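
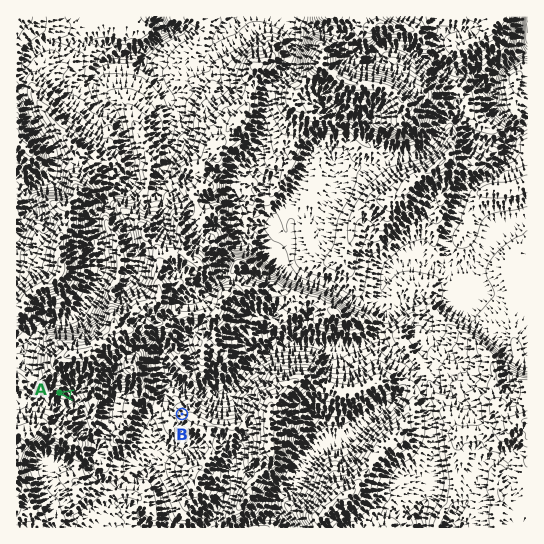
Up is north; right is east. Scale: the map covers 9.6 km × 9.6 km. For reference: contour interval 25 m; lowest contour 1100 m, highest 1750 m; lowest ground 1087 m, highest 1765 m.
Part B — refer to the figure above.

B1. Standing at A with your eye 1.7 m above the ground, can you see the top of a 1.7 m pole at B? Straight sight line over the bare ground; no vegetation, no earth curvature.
no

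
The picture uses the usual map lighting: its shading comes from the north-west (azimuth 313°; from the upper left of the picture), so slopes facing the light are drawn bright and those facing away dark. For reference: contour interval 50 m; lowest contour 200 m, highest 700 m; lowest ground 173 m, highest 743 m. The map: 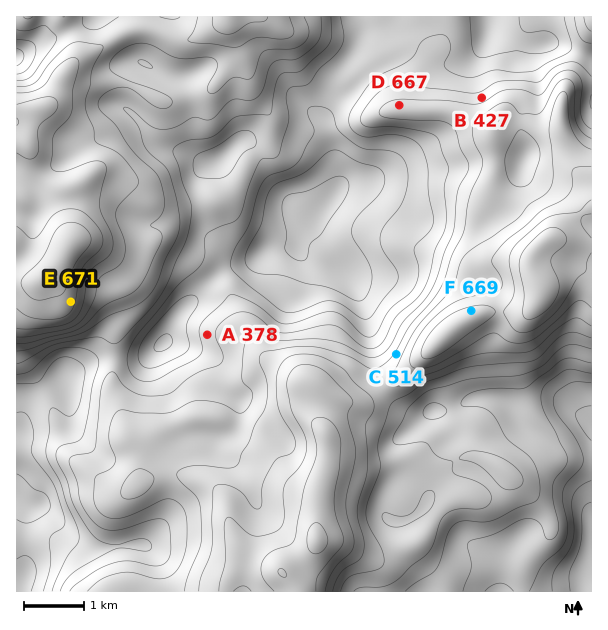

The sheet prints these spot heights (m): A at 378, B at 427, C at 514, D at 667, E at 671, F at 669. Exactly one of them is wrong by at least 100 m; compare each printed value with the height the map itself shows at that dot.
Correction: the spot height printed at D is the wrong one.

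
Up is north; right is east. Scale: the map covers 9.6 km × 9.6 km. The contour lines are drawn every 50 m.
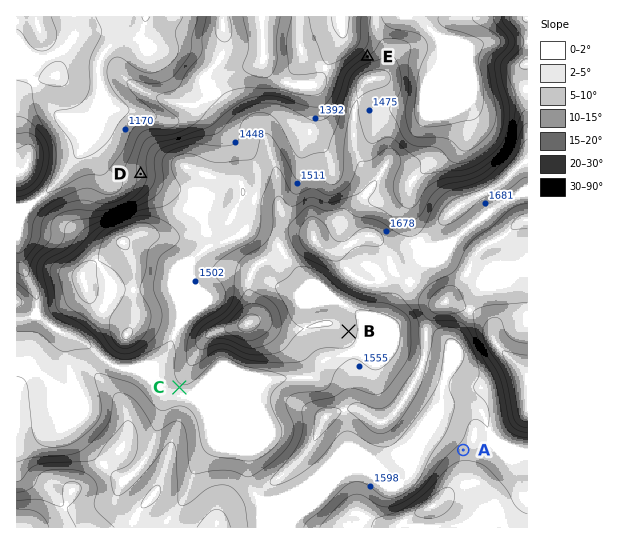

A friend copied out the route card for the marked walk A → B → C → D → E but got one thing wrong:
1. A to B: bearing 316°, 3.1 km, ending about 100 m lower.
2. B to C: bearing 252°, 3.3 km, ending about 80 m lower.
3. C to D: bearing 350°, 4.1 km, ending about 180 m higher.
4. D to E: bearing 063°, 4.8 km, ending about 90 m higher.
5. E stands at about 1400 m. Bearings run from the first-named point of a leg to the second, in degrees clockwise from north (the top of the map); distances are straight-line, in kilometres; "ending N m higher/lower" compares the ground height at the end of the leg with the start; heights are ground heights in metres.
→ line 3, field sense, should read lower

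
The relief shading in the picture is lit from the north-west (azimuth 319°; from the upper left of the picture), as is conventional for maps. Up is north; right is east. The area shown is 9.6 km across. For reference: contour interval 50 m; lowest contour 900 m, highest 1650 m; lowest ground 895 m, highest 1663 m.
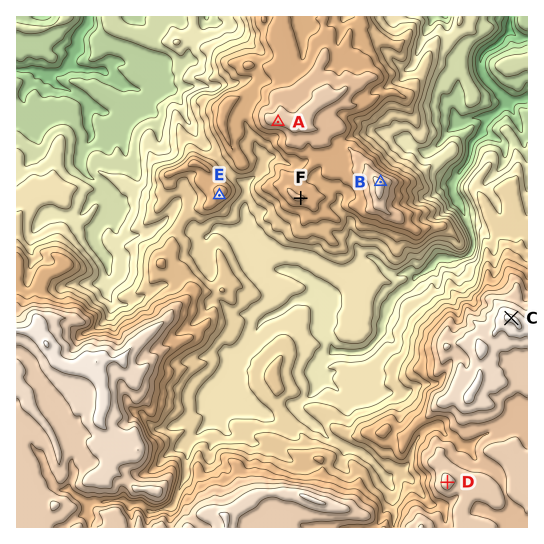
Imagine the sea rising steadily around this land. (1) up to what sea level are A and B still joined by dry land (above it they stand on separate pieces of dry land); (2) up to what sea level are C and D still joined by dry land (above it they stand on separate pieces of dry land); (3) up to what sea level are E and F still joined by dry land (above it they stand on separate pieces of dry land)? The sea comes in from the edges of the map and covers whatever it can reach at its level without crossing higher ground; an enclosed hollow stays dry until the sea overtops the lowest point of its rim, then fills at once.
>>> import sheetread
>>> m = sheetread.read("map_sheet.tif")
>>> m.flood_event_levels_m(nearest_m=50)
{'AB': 1450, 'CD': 1500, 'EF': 1300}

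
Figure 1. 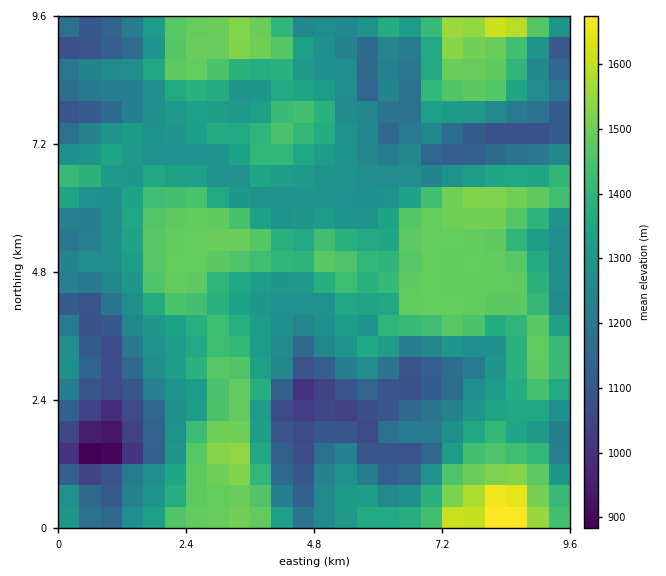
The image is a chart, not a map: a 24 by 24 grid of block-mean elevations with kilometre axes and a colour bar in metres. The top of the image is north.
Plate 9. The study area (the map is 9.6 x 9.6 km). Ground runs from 880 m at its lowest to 1690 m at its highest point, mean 1320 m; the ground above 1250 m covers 67.6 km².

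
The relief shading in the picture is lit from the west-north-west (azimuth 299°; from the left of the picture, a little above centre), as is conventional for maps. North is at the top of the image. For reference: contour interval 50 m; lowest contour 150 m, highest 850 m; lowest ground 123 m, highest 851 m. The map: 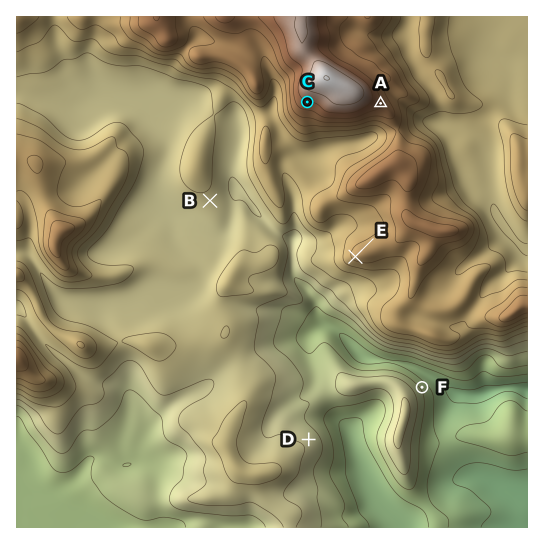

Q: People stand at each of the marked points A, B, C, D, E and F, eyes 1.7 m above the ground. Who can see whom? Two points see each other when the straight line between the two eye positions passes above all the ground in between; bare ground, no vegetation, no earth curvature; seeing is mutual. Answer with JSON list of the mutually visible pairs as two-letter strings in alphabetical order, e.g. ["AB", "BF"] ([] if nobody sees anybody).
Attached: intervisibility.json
["BC", "BE", "CD", "CE", "DE"]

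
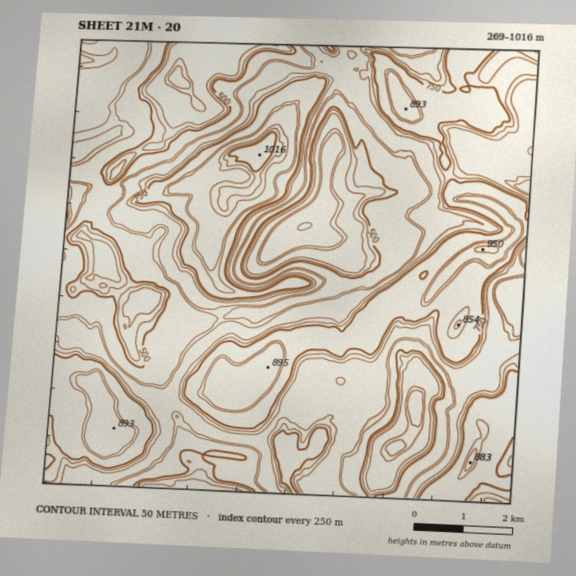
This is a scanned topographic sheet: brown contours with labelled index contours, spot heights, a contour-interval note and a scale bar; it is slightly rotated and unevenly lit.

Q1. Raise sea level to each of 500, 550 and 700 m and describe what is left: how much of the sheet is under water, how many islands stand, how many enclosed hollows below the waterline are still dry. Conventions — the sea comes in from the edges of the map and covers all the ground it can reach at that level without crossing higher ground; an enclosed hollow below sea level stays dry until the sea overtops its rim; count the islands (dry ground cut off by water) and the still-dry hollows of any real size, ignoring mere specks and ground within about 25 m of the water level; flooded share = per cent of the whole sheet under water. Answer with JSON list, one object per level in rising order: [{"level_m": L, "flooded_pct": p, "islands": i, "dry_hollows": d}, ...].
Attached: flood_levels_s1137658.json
[{"level_m": 500, "flooded_pct": 8, "islands": 0, "dry_hollows": 2}, {"level_m": 550, "flooded_pct": 23, "islands": 0, "dry_hollows": 1}, {"level_m": 700, "flooded_pct": 66, "islands": 1, "dry_hollows": 0}]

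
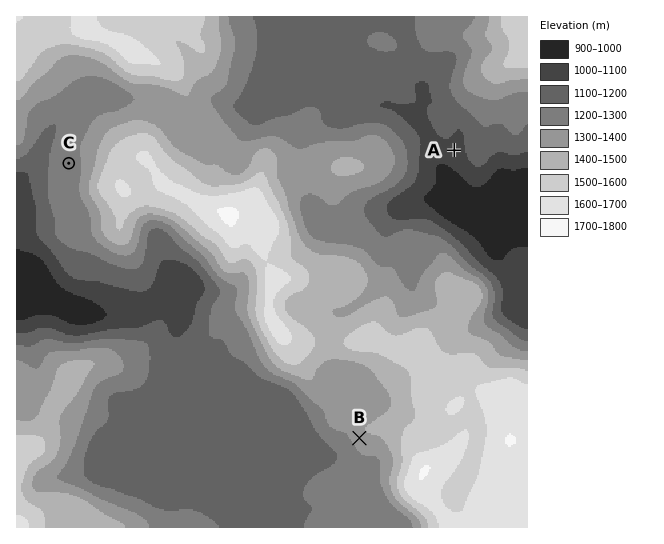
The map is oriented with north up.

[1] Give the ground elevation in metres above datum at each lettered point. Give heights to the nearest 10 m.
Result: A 1070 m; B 1360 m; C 1260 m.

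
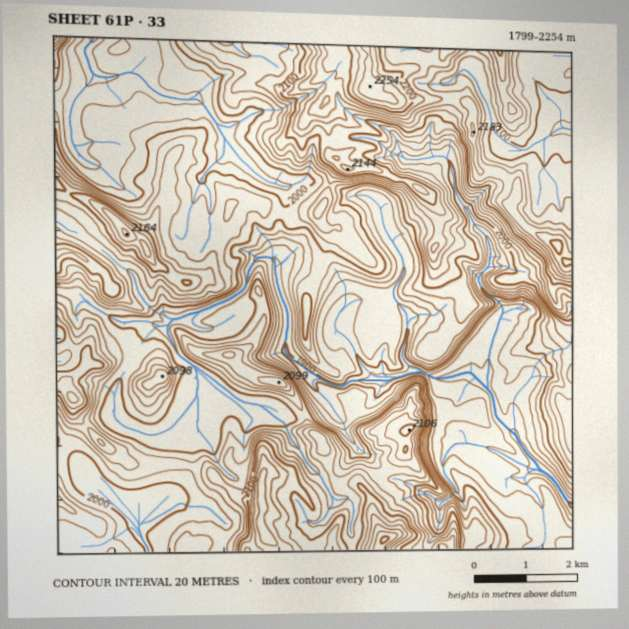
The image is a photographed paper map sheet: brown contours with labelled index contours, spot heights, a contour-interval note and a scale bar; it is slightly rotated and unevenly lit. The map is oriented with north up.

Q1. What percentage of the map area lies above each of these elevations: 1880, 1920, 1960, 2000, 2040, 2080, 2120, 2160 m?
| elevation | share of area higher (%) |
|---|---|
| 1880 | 92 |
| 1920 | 86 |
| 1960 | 76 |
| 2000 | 57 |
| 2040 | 38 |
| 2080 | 24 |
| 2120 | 11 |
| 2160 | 5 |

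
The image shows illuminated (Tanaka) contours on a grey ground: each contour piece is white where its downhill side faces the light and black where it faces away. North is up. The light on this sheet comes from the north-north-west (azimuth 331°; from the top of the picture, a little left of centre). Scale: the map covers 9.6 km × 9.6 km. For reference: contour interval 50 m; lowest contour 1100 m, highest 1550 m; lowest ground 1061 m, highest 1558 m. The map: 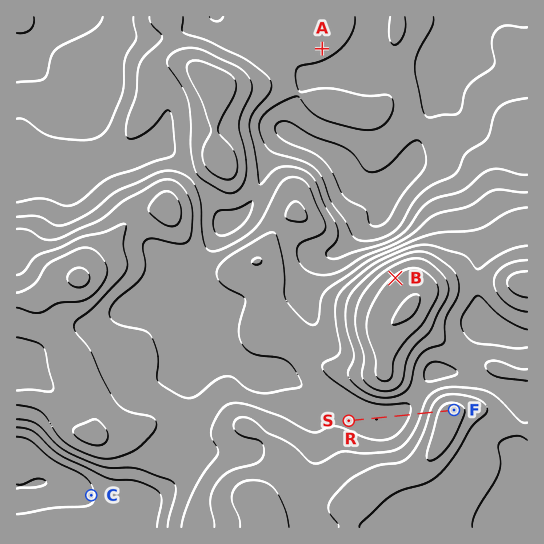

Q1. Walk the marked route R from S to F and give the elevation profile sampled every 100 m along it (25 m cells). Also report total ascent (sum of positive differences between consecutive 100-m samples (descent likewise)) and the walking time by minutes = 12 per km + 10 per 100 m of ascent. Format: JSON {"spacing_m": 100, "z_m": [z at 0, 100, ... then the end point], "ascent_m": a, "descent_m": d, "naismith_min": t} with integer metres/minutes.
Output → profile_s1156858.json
{"spacing_m": 100, "z_m": [1324, 1315, 1308, 1303, 1301, 1300, 1302, 1304, 1309, 1316, 1327, 1341, 1359, 1382, 1409, 1441, 1473, 1501, 1518, 1524, 1521], "ascent_m": 224, "descent_m": 26, "naismith_min": 46}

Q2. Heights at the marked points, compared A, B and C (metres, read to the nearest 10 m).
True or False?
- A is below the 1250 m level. True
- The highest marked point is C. False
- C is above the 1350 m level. False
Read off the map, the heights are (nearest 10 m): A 1170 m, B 1510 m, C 1200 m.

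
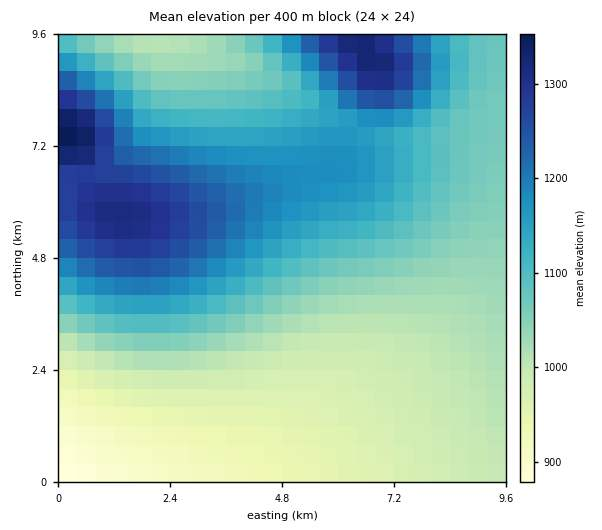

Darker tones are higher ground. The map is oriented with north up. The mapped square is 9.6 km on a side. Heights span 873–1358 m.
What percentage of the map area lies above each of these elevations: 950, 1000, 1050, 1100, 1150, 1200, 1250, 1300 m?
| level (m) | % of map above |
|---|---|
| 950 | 91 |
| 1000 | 73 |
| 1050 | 56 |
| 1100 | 40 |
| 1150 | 29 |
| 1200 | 17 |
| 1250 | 10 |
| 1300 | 4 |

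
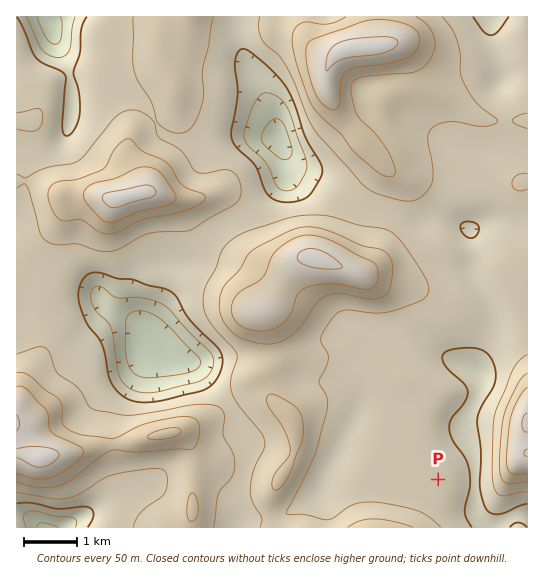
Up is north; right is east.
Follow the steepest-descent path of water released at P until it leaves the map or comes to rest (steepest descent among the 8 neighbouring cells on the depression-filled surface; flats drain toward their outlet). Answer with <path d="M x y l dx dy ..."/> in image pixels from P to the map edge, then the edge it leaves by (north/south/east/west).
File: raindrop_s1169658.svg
<path d="M438 479l3-2 33 0 1 2 0 34 2 2 12 12"/>
exit: south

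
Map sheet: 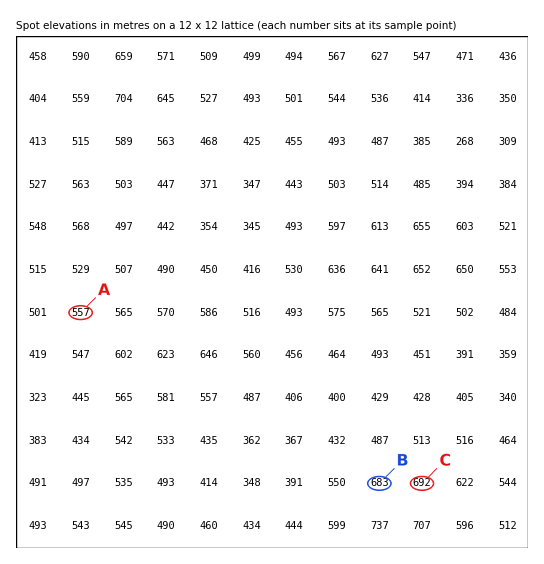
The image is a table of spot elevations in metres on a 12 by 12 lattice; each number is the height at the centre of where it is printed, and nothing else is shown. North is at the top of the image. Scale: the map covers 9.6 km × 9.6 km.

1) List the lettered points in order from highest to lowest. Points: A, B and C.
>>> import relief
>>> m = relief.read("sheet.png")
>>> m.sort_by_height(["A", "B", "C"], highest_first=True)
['C', 'B', 'A']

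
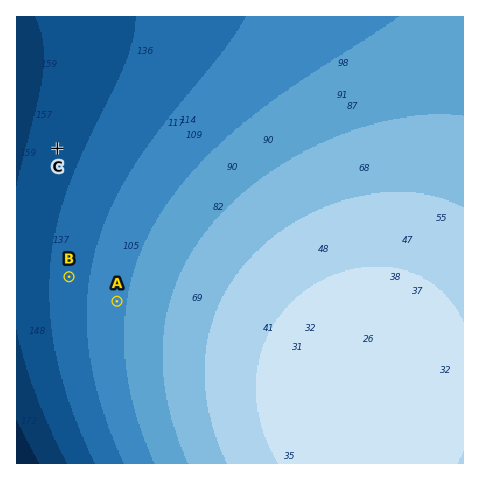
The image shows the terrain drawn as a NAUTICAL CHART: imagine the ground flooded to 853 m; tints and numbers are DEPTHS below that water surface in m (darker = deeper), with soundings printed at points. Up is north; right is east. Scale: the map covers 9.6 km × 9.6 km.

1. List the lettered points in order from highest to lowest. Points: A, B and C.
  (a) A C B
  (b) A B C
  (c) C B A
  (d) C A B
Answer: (b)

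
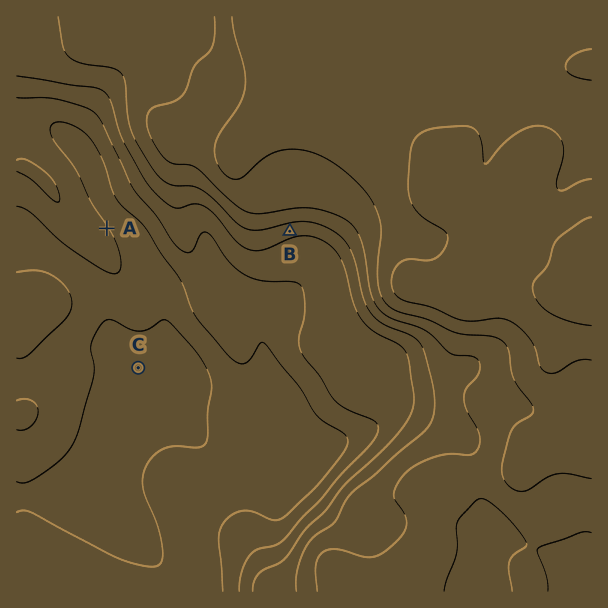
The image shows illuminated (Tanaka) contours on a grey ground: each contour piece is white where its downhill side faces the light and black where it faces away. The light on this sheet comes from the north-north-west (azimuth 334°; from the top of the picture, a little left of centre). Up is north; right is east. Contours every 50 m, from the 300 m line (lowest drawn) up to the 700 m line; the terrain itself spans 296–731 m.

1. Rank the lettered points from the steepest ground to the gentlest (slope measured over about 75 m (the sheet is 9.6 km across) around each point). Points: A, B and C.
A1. B A C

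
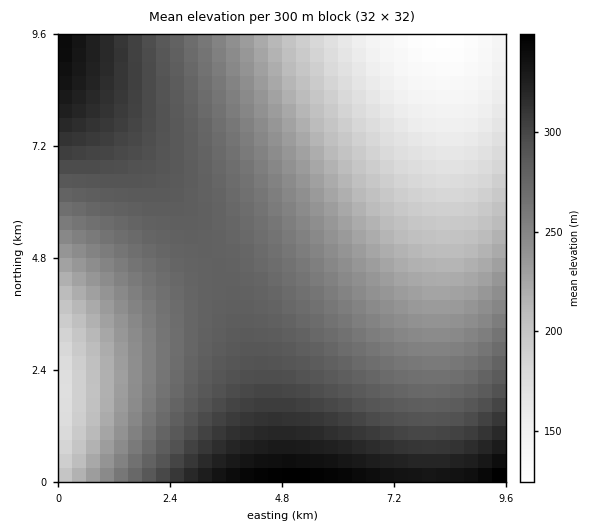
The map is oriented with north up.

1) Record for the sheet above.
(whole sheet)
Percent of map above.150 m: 95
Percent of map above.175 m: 90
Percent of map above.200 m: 82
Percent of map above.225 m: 72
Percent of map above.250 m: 59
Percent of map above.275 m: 40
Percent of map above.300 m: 16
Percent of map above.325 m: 5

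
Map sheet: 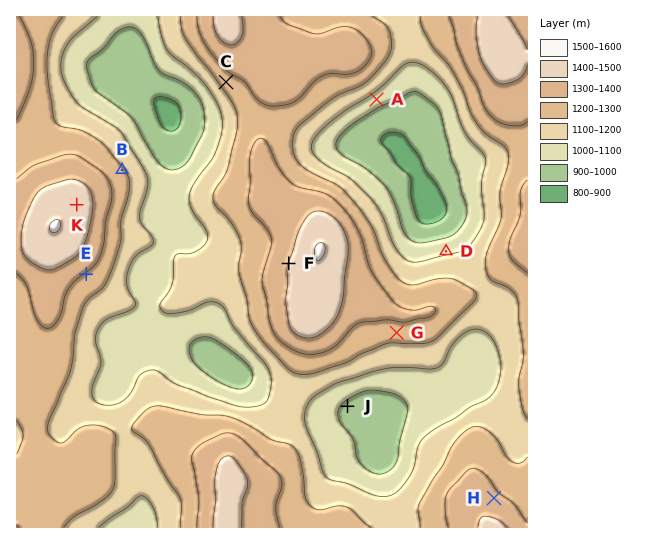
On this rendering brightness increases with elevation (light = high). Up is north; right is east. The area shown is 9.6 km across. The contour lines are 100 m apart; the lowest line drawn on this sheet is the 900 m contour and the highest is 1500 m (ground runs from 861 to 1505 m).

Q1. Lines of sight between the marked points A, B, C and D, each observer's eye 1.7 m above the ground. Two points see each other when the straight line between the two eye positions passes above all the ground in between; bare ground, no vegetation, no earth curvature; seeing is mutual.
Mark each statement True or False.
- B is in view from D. False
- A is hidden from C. True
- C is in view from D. False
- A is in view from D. True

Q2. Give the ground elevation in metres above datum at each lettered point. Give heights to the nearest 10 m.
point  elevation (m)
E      1290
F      1400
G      1250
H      1330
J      990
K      1460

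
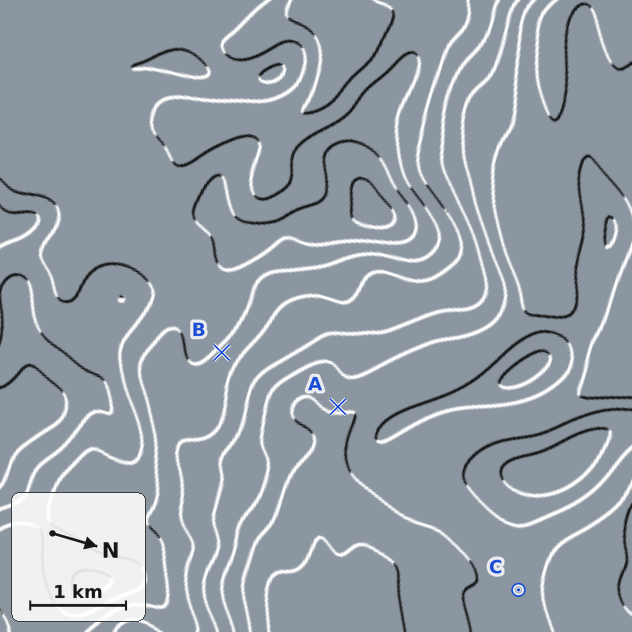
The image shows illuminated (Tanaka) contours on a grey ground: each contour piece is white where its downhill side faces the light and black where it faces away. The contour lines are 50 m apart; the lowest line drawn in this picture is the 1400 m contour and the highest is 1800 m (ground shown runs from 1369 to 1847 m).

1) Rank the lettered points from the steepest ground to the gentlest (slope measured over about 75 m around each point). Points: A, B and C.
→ B A C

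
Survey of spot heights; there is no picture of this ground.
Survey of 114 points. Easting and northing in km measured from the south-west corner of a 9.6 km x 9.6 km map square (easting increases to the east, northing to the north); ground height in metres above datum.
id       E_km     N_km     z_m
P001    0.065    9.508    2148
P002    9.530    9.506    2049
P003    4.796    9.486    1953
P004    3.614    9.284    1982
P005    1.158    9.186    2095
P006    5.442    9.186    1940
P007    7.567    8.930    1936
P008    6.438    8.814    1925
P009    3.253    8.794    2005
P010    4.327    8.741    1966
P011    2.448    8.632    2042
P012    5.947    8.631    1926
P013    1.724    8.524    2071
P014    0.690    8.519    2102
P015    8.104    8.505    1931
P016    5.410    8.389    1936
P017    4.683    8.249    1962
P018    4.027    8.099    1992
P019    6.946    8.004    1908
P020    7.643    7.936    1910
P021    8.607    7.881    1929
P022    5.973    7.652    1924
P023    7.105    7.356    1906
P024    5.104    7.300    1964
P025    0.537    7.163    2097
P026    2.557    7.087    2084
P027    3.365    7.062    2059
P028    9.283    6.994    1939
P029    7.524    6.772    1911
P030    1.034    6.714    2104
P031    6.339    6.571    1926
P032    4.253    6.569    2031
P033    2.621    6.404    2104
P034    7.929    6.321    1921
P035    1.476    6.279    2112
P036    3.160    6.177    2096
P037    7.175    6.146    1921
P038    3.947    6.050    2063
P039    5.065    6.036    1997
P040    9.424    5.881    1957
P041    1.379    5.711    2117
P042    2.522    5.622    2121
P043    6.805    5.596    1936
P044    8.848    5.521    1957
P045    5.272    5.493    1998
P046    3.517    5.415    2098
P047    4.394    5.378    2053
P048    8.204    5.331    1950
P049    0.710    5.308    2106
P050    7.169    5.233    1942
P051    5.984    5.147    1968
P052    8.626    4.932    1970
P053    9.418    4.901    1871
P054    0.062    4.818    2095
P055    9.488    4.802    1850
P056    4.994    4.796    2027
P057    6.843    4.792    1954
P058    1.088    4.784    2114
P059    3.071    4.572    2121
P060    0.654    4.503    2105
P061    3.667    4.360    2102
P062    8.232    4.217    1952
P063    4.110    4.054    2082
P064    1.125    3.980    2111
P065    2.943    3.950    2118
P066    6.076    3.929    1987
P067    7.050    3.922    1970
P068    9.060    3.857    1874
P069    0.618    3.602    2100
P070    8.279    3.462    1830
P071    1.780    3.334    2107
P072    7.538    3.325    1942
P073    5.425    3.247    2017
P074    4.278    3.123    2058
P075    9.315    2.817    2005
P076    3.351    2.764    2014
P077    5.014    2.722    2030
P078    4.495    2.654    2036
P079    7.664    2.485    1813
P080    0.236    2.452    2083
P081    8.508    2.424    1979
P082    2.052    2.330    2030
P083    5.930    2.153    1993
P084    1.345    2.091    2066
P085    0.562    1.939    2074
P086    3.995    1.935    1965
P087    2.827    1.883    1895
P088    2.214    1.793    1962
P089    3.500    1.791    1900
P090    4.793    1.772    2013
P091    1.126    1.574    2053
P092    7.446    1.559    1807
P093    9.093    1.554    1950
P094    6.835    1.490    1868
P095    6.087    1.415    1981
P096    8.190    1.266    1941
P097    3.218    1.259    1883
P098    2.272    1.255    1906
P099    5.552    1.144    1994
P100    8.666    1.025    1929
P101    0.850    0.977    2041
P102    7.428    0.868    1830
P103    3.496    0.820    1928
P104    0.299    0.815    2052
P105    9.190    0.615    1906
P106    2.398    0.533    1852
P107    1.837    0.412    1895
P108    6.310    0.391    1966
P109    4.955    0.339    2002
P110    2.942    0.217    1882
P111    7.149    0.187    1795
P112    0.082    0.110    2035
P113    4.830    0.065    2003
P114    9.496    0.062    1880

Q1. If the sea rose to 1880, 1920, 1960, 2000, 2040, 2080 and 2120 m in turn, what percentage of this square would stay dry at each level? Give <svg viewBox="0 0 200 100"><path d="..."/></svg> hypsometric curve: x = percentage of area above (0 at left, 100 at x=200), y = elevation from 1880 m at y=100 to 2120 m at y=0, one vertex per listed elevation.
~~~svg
<svg viewBox="0 0 200 100"><path d="M187 100l-18-17-41-16-38-17-25-17-20-16-38-17"/></svg>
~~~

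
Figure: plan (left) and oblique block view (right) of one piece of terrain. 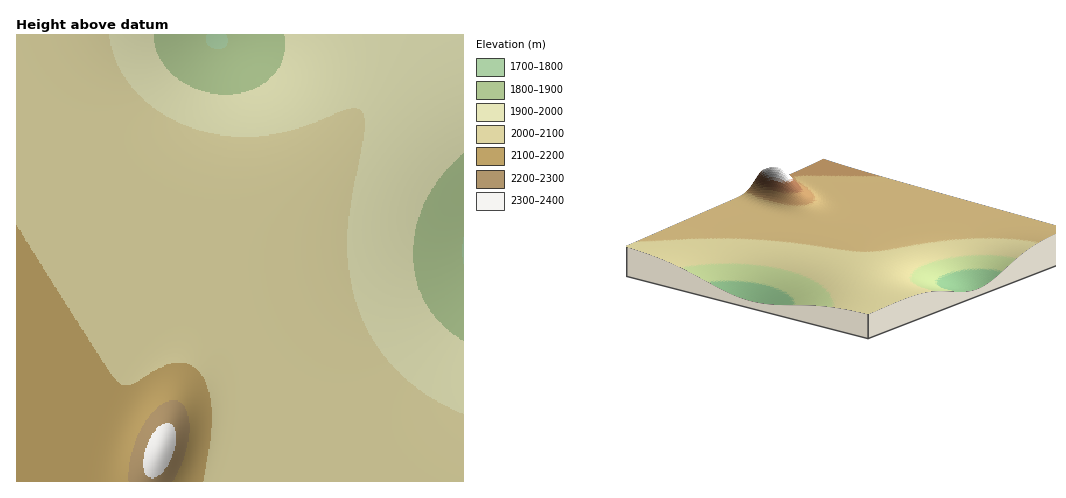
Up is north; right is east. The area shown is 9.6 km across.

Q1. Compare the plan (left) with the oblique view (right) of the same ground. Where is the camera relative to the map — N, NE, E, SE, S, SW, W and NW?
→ NE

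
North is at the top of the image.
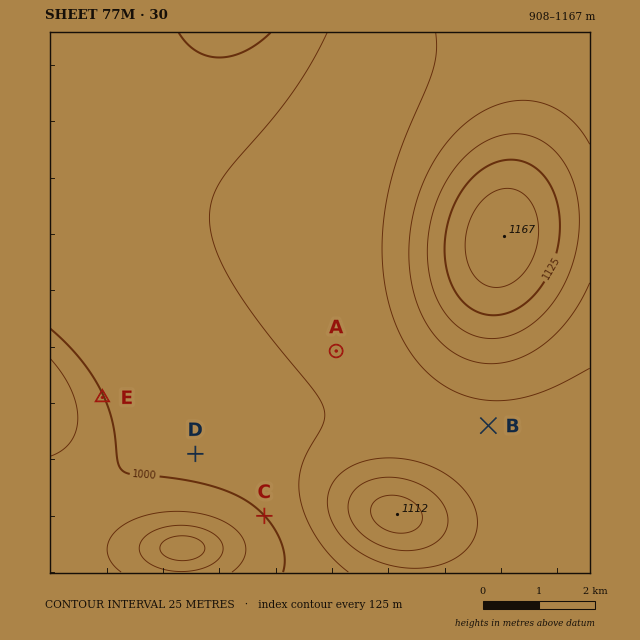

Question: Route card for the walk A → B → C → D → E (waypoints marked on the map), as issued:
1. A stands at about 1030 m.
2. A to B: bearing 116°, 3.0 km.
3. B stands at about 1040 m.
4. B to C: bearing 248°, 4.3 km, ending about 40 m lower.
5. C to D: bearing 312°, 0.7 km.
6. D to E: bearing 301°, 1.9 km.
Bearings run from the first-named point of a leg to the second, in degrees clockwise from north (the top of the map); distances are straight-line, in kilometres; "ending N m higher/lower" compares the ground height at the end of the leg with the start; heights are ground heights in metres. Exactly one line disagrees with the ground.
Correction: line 5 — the distance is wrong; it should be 1.6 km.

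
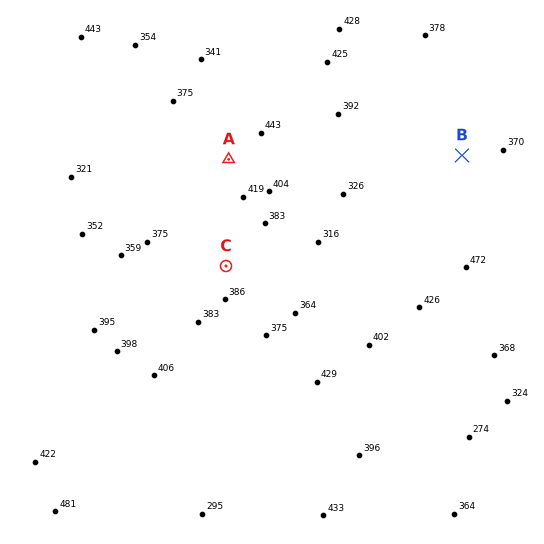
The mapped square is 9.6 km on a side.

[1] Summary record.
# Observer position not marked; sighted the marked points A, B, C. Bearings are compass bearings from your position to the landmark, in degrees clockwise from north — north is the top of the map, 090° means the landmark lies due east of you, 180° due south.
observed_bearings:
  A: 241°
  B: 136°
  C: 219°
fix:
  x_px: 383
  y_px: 73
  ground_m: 385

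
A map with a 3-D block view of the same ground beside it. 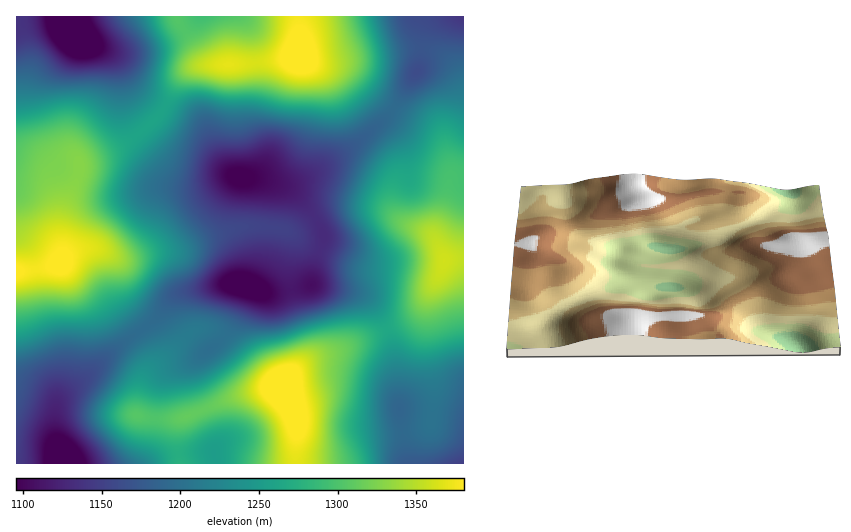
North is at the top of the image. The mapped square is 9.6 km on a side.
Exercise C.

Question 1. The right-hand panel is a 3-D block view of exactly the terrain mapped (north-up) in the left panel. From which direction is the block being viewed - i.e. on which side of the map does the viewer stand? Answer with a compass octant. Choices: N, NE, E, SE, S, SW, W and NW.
N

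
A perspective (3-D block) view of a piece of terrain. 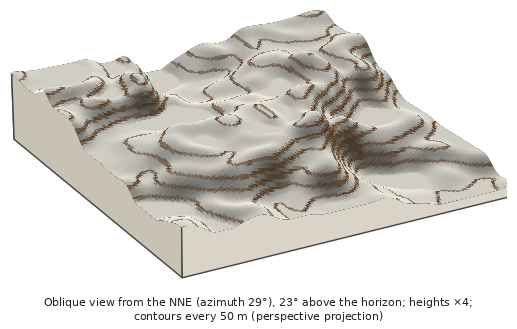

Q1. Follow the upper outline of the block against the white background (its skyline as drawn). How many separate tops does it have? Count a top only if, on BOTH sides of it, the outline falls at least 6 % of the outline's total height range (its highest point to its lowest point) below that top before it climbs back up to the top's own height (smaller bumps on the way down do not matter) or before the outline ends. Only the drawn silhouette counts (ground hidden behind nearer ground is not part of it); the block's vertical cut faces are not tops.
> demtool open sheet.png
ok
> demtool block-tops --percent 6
2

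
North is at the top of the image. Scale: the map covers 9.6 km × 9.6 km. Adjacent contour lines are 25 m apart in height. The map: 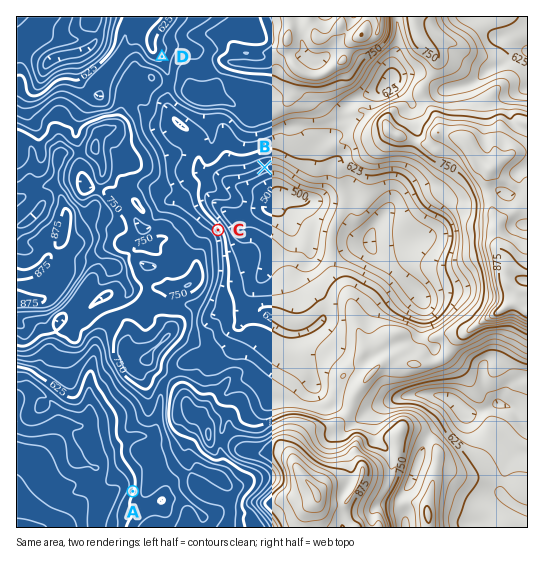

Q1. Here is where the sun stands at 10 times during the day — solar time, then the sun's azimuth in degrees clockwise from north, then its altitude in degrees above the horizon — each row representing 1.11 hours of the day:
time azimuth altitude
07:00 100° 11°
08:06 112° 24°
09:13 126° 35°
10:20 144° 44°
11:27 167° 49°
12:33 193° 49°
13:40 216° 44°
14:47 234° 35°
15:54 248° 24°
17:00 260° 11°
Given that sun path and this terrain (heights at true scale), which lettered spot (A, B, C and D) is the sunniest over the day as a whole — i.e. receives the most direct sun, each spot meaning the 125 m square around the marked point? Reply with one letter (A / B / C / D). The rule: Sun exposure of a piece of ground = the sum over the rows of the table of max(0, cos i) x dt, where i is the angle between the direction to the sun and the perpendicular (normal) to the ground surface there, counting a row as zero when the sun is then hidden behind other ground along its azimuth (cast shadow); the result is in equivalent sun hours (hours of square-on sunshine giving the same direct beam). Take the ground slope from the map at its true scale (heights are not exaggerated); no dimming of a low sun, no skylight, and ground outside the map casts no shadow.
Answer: B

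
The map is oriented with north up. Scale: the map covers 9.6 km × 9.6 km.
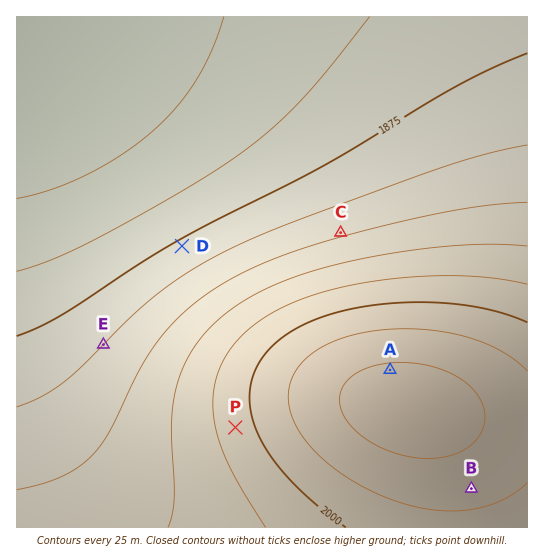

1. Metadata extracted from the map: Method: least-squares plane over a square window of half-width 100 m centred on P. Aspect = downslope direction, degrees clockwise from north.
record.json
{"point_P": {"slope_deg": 2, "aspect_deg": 254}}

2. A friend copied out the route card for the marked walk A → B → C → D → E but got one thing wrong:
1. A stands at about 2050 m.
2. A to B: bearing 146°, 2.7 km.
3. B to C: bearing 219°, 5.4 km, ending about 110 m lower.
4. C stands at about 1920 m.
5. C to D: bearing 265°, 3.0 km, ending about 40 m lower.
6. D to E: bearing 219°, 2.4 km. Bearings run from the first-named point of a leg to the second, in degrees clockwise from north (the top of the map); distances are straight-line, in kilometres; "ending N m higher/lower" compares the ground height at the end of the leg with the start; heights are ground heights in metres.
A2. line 3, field bearing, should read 333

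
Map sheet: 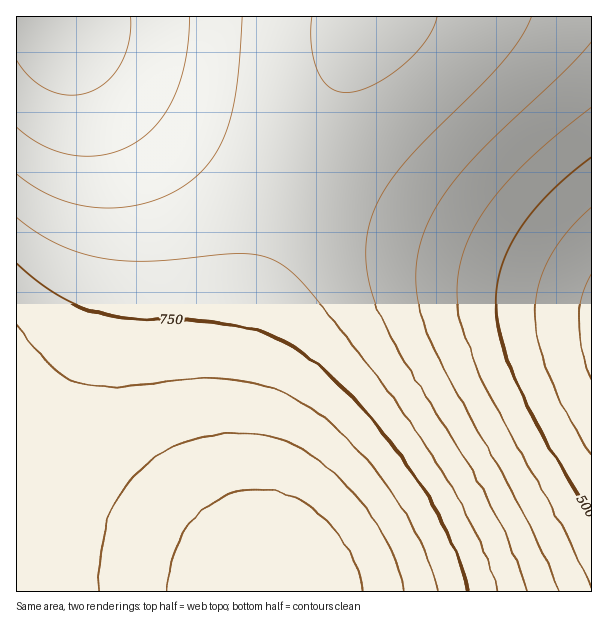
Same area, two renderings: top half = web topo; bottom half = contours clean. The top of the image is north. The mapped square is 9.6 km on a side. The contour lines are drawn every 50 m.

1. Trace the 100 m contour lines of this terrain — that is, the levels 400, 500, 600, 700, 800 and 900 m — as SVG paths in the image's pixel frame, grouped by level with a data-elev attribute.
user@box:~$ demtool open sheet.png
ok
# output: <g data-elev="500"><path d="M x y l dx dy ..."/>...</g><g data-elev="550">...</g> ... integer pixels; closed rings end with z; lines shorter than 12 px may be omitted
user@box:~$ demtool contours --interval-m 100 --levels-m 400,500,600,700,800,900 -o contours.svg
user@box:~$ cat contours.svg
<g data-elev="400"><path d="M591 378l-9-30-4-27 4-24 9-23"/></g><g data-elev="500"><path d="M591 517l-45-76-28-55-17-45-4-20-1-18 1-19 5-18 7-18 10-18 14-18 16-19 20-18 22-18"/></g><g data-elev="600"><path d="M558 591l-12-33-19-39-73-130-21-42-8-21-6-20-3-18 0-18 3-22 7-21 11-21 15-23 32-36 79-75 28-30"/><path d="M190 17l-4 40-4 19-6 17-8 15-9 13-10 12-12 9-14 7-15 5-15 2-16 0-17-4-15-5-15-9-13-11"/></g><g data-elev="700"><path d="M498 591l-10-31-15-33-20-38-24-38-36-52-49-65-38-47-19-19-18-10-23-4-21 0-76 7-26 0-22-3-23-6-21-8-21-12-19-14"/><path d="M312 17l-1 30 3 13 4 12 5 9 7 7 8 3 9 2 12-2 13-6 15-8 15-11 14-13 10-12 7-12 4-12"/></g><g data-elev="800"><path d="M438 591l-7-24-10-25-14-27-17-26-19-25-21-23-23-21-21-15-18-10-18-7-19-5-21-4-41 0-76 8-17-1-13-2-17-7-15-11-15-16-19-26"/></g><g data-elev="900"><path d="M364 591l-5-19-9-20-12-18-14-15-15-13-16-9-17-5-18-2-18 1-16 6-17 10-13 12-11 15-8 18-5 20-2 19"/></g>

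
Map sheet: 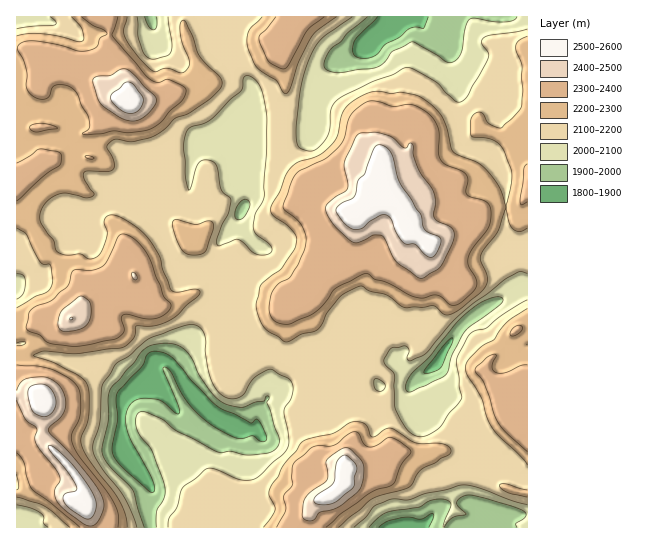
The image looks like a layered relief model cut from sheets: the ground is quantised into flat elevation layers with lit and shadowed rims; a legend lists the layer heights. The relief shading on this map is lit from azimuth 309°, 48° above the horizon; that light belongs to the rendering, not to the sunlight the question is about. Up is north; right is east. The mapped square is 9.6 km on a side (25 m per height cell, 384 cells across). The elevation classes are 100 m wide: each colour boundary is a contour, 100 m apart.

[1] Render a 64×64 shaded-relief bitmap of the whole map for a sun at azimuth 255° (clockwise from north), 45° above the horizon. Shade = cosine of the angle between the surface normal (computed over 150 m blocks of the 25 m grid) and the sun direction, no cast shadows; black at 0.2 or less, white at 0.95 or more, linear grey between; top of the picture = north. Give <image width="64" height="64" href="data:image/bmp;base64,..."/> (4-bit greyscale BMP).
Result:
<image width="64" height="64" href="data:image/bmp;base64,Qk12CAAAAAAAAHYAAAAoAAAAQAAAAEAAAAABAAQAAAAAAAAIAAATCwAAEwsAABAAAAAAAAAAAAAAABEREQAiIiIAMzMzAERERABVVVUAZmZmAHd3dwCIiIgAmZmZAKqqqgC7u7sAzMzMAN3d3QDu7u4A////ALze7d3ZhzEBjf66qquqqr3cu6lkZkVVeavO3KqqmYmqvO/v7sZGIAKs7cuqqqqqq93cuYZGZEeIm6rduph4m83N3v/9pSMABavN7Kqqqqqr3+3bl1RURpqqmL25d6vN3cze/+qVEAAnm87tqqqqqqzv3e7IRERWeqh4q6mbzMzM3u3tu5MAAFV97uyqqqqarN3MzLuFRVeJqXiIibzd3Lr/683cYAAEM67ty7qph3iszd27vcc2mHZ5qqmJvMy6qv/bzukAACMo79u7u5dEerzN7bve1zWadWiqqqu7qqqq/8vfwQAAIo3+urvKdWiazM3tu9/YJJqFWJqqqqqqqqv+ze0wAAEmzu26q7l4mqq7vNy7zbUmmpdXmaqqqqqqvNzf1AAAEkrv66qqqZmpiZq83MqZlVeKqGV5mZqqqqveu+1iETIjW/7KqqqYmYd4i97tuXmZY3qlI2iZqqqqvu+8yWZDUyJd/bqqmIiGV5qu7/ypmrpSi4QSWaqqqqvu7LzKiGRUEl38qqh4iGV6y97v+6qqunaahROLvMuqvv663dp3dDQRXOuphXqGaL3b3u/rqqqqmaqDJ6vNy6rf/Kr+2mVkIxFL24dWqmat3LrN7tu6qqqqqWJZqszLq+/rqv7aY1MjEDq5dmq3a+7Kmrvd3LqqqqmZUmqqu8zN/9qr/slTUyMQOKmHnZa//shXqr3tuqqpmYlzaqqr3u7/yrvspjRSNSJFiZrceu//yESavf66qqmYepVpqqvv7/66q8p1RCJoVFRZrOqd//6pZHrO7bqqqpeLlVeaq+//65qqh2UyN6qERUWdyc7v/KqXat3Lqqqql5qHdVis//63eqpmZVeaupdWZHu73u/7qqqay7qqqqqYiImnM63/7Kd6qYmZqruqqpYyWt3t7+uqqqq6qqqqqpiIistxPe7cuXeIu7y7upmaqEJZvMzf66qqqqqqqqqqqZmKzbMI7dy6mYm83tu6qYmHdVeaq9/rqqqqu6qqqqqqqpq8txHN26rMl83dzLqqqXRYl3eb39uqqrvLqaqqqqqqqru6YUy6q924zdvOyHipY3upiInNy6qqztuYmJqqqqqquqqVBbqrzLrNy83JZpl4vLhWiau6qqvf66h2eaqqqqqqqrpAW7u6qru6rLl3mqu7qWRpqqqqq+/bqpZHqqqqq7u7zaIEvLuru6q8upiaq7qnRHmaqqqr3tuqqFSKqqq8zKnOxhFJu7rdy8zLqqqrupUWmqqqqqvO26qZhWmru93duby5UiSKuv7LzN2qqru5cyeqqqqqqrzLqpm6dovM3cy6qqpzNFer7svN3Jmqu6lRSaqqqqqqq7vLq8uoetzLvLmaqVNYd5rMu7zJeKzLqEJ6qqqqqqmavNzMu6qqu7zNuYiXRHmYmru7uqiJzduXI4qqqpqph4q83du6qqqrzdy6doZFiqmru7qZqqrN24QlmrupeZhli93d7Kqqqqve28t1d0SKqqq8uZmqqr3bY0irzKZHmFfO7M7sqru6q97LuoVYdGmqqry4mqqqvdlEeazcphOIje3Lz/y7zbib7sqpdViWRpqqu5mqqrq8t2iavLmYQmnP7Lvf67zut3vuyXZmealUe7q6maqqu7uYmZq7maqEOM7rve7Lzv2oet24ZGiaqWNsyqmJqqq7qqqpq6maqqYUzt3u7Lvf66qau5dleaqpY2zbiImqqqqqqqq5d6u6pyOt3u7bu83Ku6qqhnZ5qYdUfN13iZq7qqqqqpZ7q8uFRpzu7uuqq7vcqql2h3mXZ3aM7ph4mqqZqqqoect522NYnO7e7Kqqveyqp2h2iZZXiJzuqoiaqZqqqne9yVjLY2mr797cqqrO67uWeGeZllaJrO+qmIiZqrqWa9yoWMp1eavvzMuqqs7cy4V3eZhlVoms7qq6l3q7mGa9u6hYuod5q+/LupmrzdzLdWeIZFZ4mqzdu7qYm7lmadyqqFepmHir79qXeKvNzMtkaJdDeZqqvMy7qZmZmIibu6qoRpmZiavv2VNqvM3MyVWJlzSKqqu8zLupqrupmauqqqhFmqqZq+/ZMovN3suXZ5mYM4qqq7vMzLqqqrupq6l3mGaamZqr79kzi+7+ypiJqqgziruqq8y7qZiJzsu7qYVXiIiImqvv2TOL7/7KqqqqphSauqqrzLupiJzuzN2nh0WZmGaKq+/ZQovv7cupmZpyJ5q6qqq7zLqYvv3e7ZZXdniZdWqq79pCe97cu5dnl0N4ebuqqrvdyojP7e7blUaIZ4iXV4r/ylJqzLqphmiGaJVJzKqqu+7Jec7t7btzN5hnmYh1W//KUmqrqqmImZmZUlvduqq77smbzcy6ukE2hliqd4VM/ctiWaqqqqmaqoUjjN3Lqrvuy7u7u6q4QRaGerloho3sy2I4qqqqmaqnQ1irzdy6u/7LuqqqqqgwKImruImZvd3JQjeZmZmZqpVHmqvN3bu77suqqZqqpgA3m7upmZrN7tgyJYiIeJu6mJqZq73ty83tuZhmertxADi925mZq83+yUIjeHZorMqqqYisze7b3rl2VEas2jEhWt/rmaq7zv26YiNZhVisuqp2is3e3bvMdlVnis7ZRDJ67+qKqrvO3LqENEaGRpqruWjMzMy5iIh3Z4vM7tlFMmv/2ZqqqrzMy6dEZVdkaau5nNu8upiIiHd5zt79uDMhfP/KmqqqqrzcuoVGVWZFmqq+66u6mZmY"/>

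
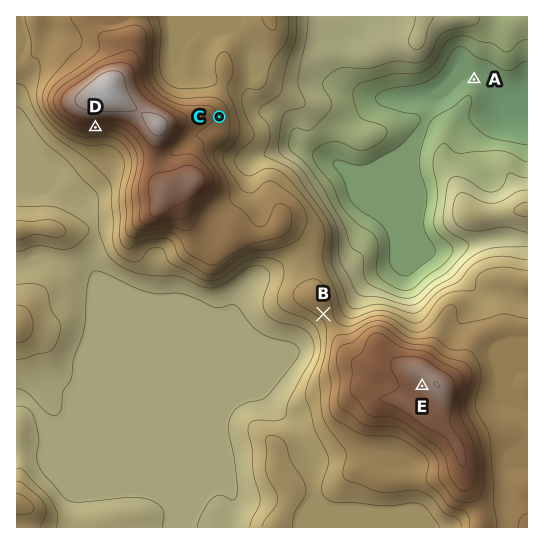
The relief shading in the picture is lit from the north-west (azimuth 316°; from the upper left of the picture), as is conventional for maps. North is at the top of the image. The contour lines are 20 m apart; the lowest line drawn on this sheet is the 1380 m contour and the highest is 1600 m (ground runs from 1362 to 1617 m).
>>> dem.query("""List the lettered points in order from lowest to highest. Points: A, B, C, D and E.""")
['A', 'B', 'C', 'D', 'E']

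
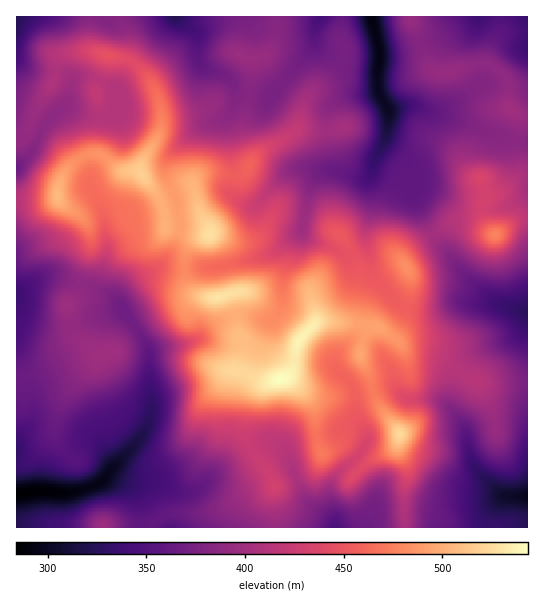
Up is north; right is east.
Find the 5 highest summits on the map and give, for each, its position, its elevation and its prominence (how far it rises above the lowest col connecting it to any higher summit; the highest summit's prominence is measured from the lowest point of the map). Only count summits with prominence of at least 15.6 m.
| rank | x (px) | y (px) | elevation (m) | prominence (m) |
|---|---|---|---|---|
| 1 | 281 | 379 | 543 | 259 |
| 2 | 218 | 297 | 529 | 30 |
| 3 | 210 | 235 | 527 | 48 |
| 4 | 399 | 434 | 523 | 51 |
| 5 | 142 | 174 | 518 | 26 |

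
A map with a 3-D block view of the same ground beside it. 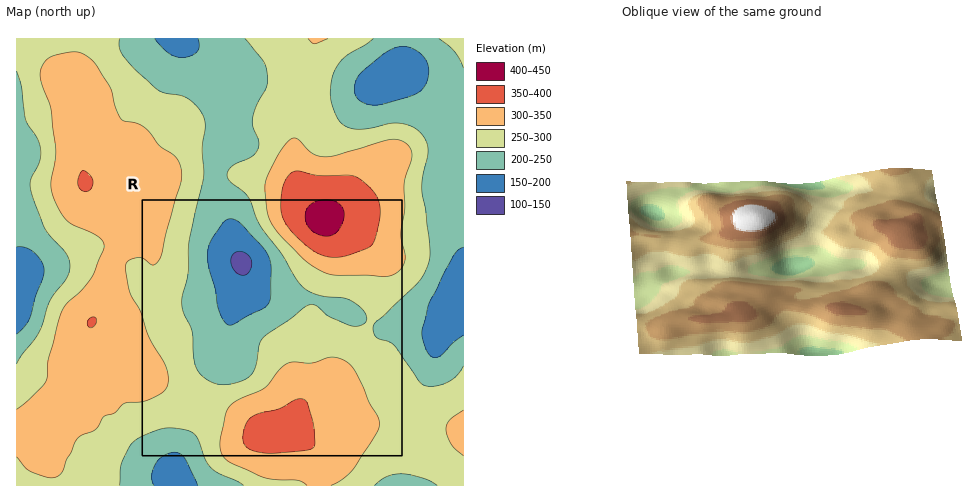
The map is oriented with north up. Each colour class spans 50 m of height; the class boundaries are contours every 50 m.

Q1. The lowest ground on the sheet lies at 140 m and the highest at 420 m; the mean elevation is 270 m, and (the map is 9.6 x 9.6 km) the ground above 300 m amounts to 30.6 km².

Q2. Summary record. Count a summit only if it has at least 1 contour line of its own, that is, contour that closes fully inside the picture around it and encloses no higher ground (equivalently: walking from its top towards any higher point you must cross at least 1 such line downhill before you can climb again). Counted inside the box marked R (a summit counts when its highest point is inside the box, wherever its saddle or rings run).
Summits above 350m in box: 2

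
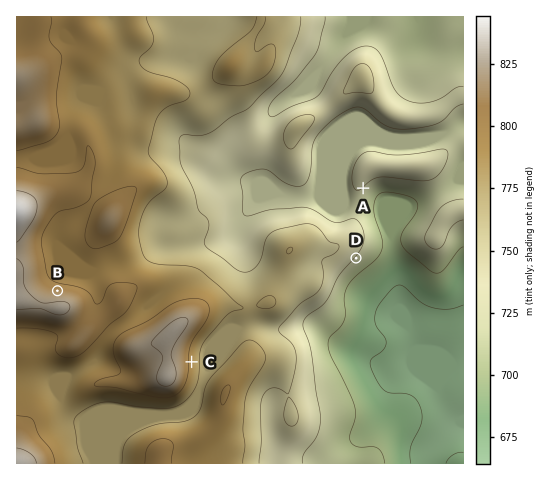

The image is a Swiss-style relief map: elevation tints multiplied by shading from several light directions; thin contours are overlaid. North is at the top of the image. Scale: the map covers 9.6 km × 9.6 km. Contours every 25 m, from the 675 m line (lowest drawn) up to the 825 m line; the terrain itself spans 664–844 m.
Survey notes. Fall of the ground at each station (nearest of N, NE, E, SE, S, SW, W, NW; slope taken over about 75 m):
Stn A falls SE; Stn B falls N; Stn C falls E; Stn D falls SE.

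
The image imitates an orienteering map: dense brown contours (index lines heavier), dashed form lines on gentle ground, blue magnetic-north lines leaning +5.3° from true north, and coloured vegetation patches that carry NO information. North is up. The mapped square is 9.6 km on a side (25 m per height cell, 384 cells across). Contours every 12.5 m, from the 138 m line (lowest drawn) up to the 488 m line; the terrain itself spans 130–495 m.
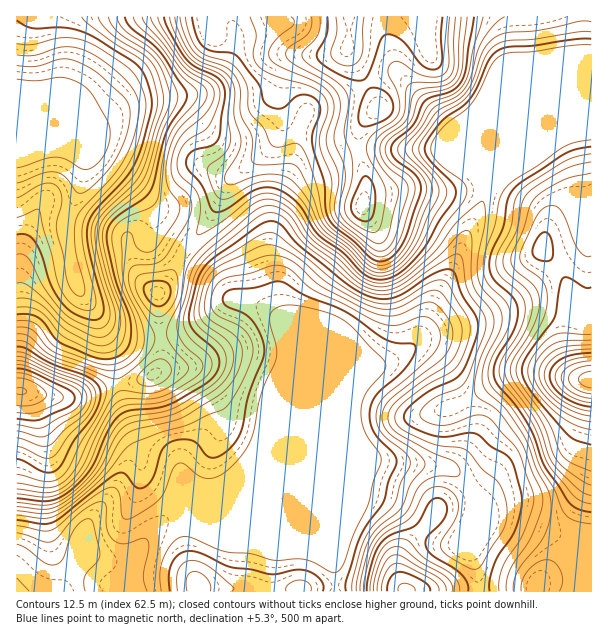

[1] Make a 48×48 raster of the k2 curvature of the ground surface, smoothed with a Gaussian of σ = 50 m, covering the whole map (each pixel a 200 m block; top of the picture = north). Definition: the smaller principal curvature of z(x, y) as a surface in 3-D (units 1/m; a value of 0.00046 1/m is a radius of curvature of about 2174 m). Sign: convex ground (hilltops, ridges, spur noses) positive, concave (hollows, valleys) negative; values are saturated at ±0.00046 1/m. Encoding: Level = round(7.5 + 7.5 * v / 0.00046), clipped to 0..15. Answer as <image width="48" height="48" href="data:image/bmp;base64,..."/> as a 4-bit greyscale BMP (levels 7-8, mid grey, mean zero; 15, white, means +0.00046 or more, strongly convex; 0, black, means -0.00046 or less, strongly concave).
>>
<image width="48" height="48" href="data:image/bmp;base64,Qk32BAAAAAAAAHYAAAAoAAAAMAAAADAAAAABAAQAAAAAAIAEAAATCwAAEwsAABAAAAAAAAAAAAAAABEREQAiIiIAMzMzAERERABVVVUAZmZmAHd3dwCIiIgAmZmZAKqqqgC7u7sAzMzMAN3d3QDu7u4A////AHdmZ5h3ZGiqhXh1e7YQKcy6qWMTabqGZnd3Voh3ZWmqdXh2eYUgKJqYh1MkaJmHZnd3VmZmZWeYZWdmVUMwF5hkMzI2Z4d3d2ZmR0VmVVVVRVVVRFdwFqlSEiU1Z3Zmd0REJTeHVWVURmZ3d3dxFIhTRCdjZmZmZjMyEDiYZWZmd3d3d3d1AlZFeER0VndmVVVDAAWHdld3d3d3d3d3IyNGmnJ1VWdlVWiHUABnd2Z3d3d3d3d3RURXqnNlZlVFaGi7pQA3h2VlV3d3d3d3ZXZnmFNXZlM1eWi8qUAHiGVWZGd3d3d3dHdmVDRnZTNWeGeJmYEFiGRoh0Z3d3d3dFUyEjZ3ZCSZh1VneIQDZ2VoiHN3d3d3czESNFV3Yyaql1ZmZmUTRVVWiIVXd3d3UTRWd2VnUyZ3ZVZ1RWUjQ0RFeIY3d3d3I2momYVWQ0ZUM3d1Z3UkRERDV4c3d3d3FIqpmYdVM2ZDI5mIvIMUZ3VDNXc3d3d3JGmYiYZDNGZEVqmIu2EViphlM1dFd3d3NFZ4mHQ0Rnd5u8p2iFEmm5iJdFZjd3d3Y0NGh1NFZ3eau7hlVUI2ipeKl1ZkZ3d3dUMjVURXiHeJqlMiNDI0V4eJl2Z2R3d3dFUzRVVneIh3eEMjVTIzNGZohmd1R3d3RnZURVVmZndURHdkZzEkVVRGdnd0Z3d0RmZlVVRERFZTEIiVVRATRUISVWZUZ2UiREREVVREREVUM2Z2QgAUaIUgJEVVVCIzRERDRWZUREVndlVVIAFYrMpyE0VmZVVUVURCJGd3VDRolWVUEASJq6hzE1ZmVVZUVlVTEUeIdlRXhXdlEBaHd1VDI1ZlRFVUWIdUIBR4iIZmdYh0ECd1REVVRFZlREVDaspkQgJomal3dYh0AEh2RGd2ZVVURFVEadyFVBBHiJmHZYdkAGu4ZFd3d2VENFVmZ6qVVSA1VniHZXZkAFzJdUZ2d3VDNFeKmIiGRkElVWiHZmZ1EDmYdlRVZ3YyNFecyXd2VmMkZ3d2ZmiYMBR3ZVRFeHUyRER7qXeHVnUiWJmHdlipUiNWREVViXU0VVRGeXipZWZCN5mIdleIZDNFRGh2iXZVVWZEaHa6ZENHAGiIh1VWZVRFRYqnZ3d3VFZlZ1RmQAR3cwF4iGZWZmRERpqoZWeIc0iGZBAAAHd3d3AHiHd3dmVDRomHRFV4gziYYwAAAHd3d3cwNXd3d3ZCNomGRFZnhCaIdUd3UAd3d3d2MXd3d3dTNFZ2RYh3dRNniLyXRABnd3d3d3d3d3dkMzNERYmYdSI1ecxyAkAHd3d3d2ZmZmZkRVIAE1Z3ZCM0VoYgJoUCd3d3d2ZmZndlVlMQATVUM0VVRFMSfMkgd3d3d2ZmZ2ZVRDNFQlh2ZneIdVM2vMlQJ3d3d3dlZlREREachVeHd3iql1RYqpYxAAACRIh2VVVmVEe8plZ3d2aJl1Vnh2UzNodTEIh2ZlZ4ZVeZllZVRERndlZnd3ZEV4iHdnh3ZmZ4dViXdleHZEVndld3d3ZFZ4iIdg=="/>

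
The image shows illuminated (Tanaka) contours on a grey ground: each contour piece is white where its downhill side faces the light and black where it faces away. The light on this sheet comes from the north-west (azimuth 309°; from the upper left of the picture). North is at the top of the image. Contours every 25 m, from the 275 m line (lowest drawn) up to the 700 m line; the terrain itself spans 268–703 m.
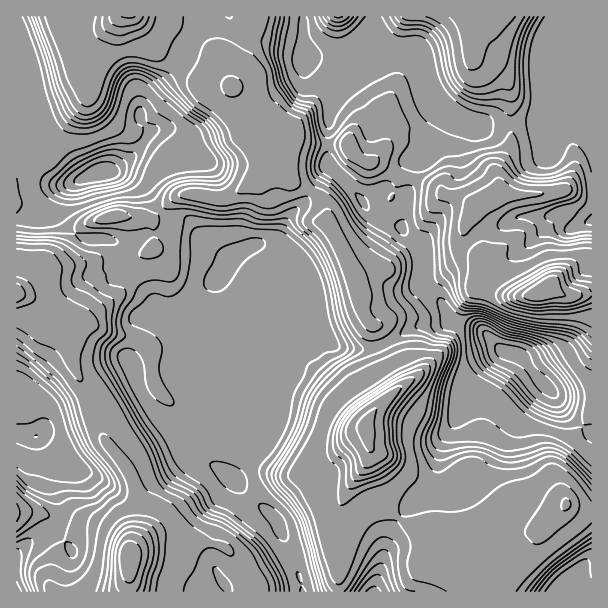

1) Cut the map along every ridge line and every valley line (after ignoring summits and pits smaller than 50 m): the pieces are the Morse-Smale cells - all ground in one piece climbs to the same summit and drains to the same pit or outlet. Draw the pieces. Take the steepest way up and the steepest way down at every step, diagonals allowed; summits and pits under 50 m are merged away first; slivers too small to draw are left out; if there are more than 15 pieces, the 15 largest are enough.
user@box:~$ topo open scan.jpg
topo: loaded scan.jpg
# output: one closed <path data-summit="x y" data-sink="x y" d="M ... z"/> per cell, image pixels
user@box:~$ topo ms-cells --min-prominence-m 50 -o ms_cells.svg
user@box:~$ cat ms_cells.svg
<path data-summit="366 426" data-sink="231 477" d="M161 211l-8 7-8 1 4 1 5 8 0 20-26 15 5 10 17 21 4 11 0 15-9 0-17 39 10 28 13 21 27 26 13 18 13 10 12 4 17 12 24 26 20 17 23 55 2 15 36 1 0-31-4-22 3-24 13-30 16-20 4-10-4-30 8-15 30-27 0-6-17-34-18 6-30-1-7-4-16-12-3-9-3-36-8-21-9-12-18-8-18-2-14 6-13 12-3-4-24-18-15-20-6-3-11 0z"/><path data-summit="129 17" data-sink="101 173" d="M134 16l-15 0-12 10-15 6-20 0-7-2-11-14-38 1 0 34 10 20 6 37 11 33 0 17 7 16 10 8 14 0 30-10 19 2 17 8 21 29 12-12 9-5 43 4 26-14 14-13 11-16-24-10-5-7-5-12 0-10-6-12-2-15-6-4-22-1-36-23-20-17z"/><path data-summit="545 290" data-sink="306 57" d="M575 37l-7 4-6 18-2 27 4 13-12 14-4 11-39-2-24 2-11 3-27-15-1 5-7 15-7 9-6 15-11 8-1 13 2 3 22 8 6 6 15 4 15 9-10 18 0 12 4 6 13 14 1 4-2 15 2 11 19 8 32 0 13-6 23 7 23-3 0-249z"/><path data-summit="366 426" data-sink="512 353" d="M453 320l-16 5-21 1-30 16 18 35 0 6-30 27-8 15 0 4 4 17 0 19 8 17 4 18 3 6 14 12 23-22 15-8 24-2 13-8 14-14 12-29 12-16 32-33-25-31-16-5-24-22z"/><path data-summit="129 17" data-sink="512 353" d="M234 88l1 11 7 17 2 16 8 12 20 10 4-2-4 9 5 9 16 12 18 8 11 11 4 9 0 14 10 13 18 39 6 17 1 16 5 9 14 12 7 12 29-16 33-4 2-4-7-13-24-21 6-15-4-21-14-12-7-10-21-6-13-11-6-11-31-31-3-22-19-1-15-6-7-7-3-9-10-13-10-6-14-3z"/><path data-summit="566 504" data-sink="512 353" d="M545 385l-33 34-12 16-12 29-14 14-13 8-24 2-15 8-22 22 10 6 18 7 4 6 0 20 2 2 42 10-6 18 1 5 32 0 3-13 26-36 28-30 6-8 15 6 11 1 0-78-27-23-9-15z"/><path data-summit="129 558" data-sink="231 477" d="M135 380l-31 18-14 1 1 9 9 15 6 20 22 28 8 20 2 34-10 30 7-5 18-8 63 2 14 8 27 40 45 0-2-16-23-55-20-17-24-26-17-12-12-4-13-10-13-18-33-33z"/><path data-summit="545 290" data-sink="512 353" d="M414 178l-2 1-3 9-7 40 20 20 4 21-6 15 24 21 8 15 27 8 24 22 16 5 37 41 9 15 26 22 1-139-23 2-23-7-13 6-23 1-25-7-5-13 2-15-1-4-13-14-4-6 0-12 10-18-15-9-15-4-6-6z"/><path data-summit="470 17" data-sink="306 57" d="M566 16l-192 0-2 23-4 8 18 5 27 3 8 11 7 27 5 8 7 7 30 18 6 1 9-3 24-2 39 2 4-11 12-14-4-13 0-15 4-20 7-13-5-11z"/><path data-summit="129 17" data-sink="231 477" d="M272 160l-7 11-8 9-27 16-20 2-10-4-18 0-9 5-11 13 9 5 11 0 6 3 12 17 30 25 4-6 23-12 12 0 19 8 12 9 4 8 8 25 1 29 3 9 4 4 15 10 15 3 19 0 15-5 2-3-6-11-14-12-5-9-5-25-13-32-17-28 0-14-4-9-11-11-18-8-12-8z"/><path data-summit="129 558" data-sink="36 437" d="M89 400l-36 12-11 20-5 3 21 27-3 29 7 22-4 12 8 5 30 0 14 5 16 10-30-11-16 0-11 4-5 4-9 15-5 19 0 12 3 4 76 0-1-38 10-29-2-34-8-20-22-28-6-20-9-15z"/><path data-summit="350 147" data-sink="306 57" d="M375 48l-9 1-23 22-3 6-2 10-8 23-2 34 20 1 2 5 10 10 8 3 10 0 23 13 12 2 2-14 11-8 6-15 7-9 7-15 0-6-6-3-10-12-9-30-8-11-27-3z"/><path data-summit="366 426" data-sink="101 173" d="M17 52l-1 167 8-1 12-6 20-22 13-6-7 11-2 21 11 14 12 8 18 0 16 4 4 4 7 16 24-12 2-2 0-20-2-4-7-5 8-1 7-8-20-28-23-10-21 2-21 7-3 3-12-2-10-8-7-16 0-17-11-33-6-37z"/><path data-summit="129 17" data-sink="306 57" d="M302 16l-47 0-7 19-14 24-4 21 2 6 13 11 28 12 10 13 3 9 7 7 15 6 19 1 3-35 8-23 2-10 6-9-17-7-23-4-2-36z"/><path data-summit="17 294" data-sink="101 173" d="M69 184l-13 6-20 22-20 9 0 73 13 4 18 21 12 6 12 0 3-4 16-34 11-11 26-13-5-14-5-7-16-4-18 0-12-8-9-9-2-5 0-10 2-11z"/>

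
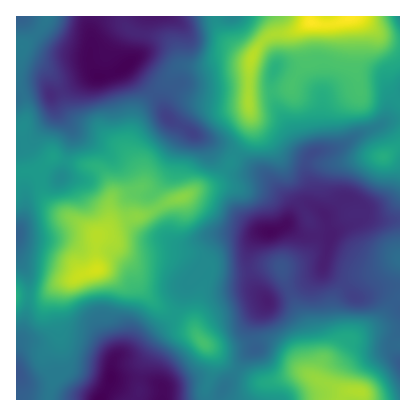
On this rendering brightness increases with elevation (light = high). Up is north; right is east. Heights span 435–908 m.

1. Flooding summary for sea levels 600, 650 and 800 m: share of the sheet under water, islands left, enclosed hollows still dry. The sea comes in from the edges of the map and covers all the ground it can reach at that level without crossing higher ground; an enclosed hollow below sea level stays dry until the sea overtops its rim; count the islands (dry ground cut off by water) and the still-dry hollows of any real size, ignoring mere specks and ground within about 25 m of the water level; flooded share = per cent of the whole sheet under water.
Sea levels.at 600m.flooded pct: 37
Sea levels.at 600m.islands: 0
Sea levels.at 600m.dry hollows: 0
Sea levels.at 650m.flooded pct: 51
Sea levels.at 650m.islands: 0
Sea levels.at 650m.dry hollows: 0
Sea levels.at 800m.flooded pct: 90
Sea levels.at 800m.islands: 1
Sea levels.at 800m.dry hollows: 0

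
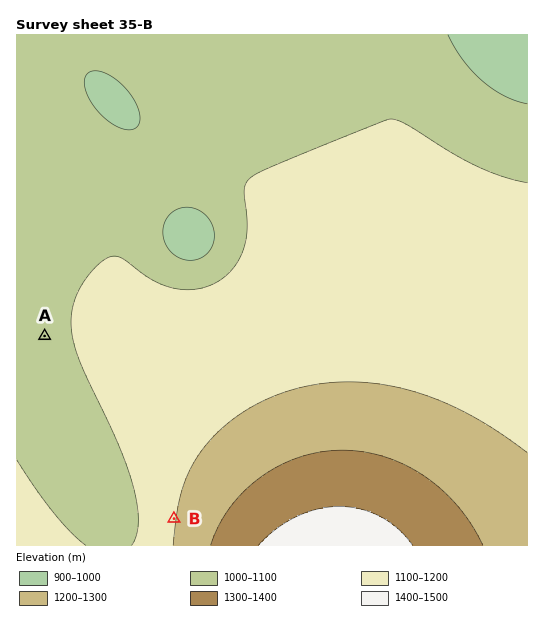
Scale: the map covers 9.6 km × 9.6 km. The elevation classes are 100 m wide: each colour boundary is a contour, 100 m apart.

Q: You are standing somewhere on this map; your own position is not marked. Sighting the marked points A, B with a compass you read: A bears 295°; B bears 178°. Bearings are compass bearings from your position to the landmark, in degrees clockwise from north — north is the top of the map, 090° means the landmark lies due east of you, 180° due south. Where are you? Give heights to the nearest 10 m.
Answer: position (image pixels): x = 170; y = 394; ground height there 1140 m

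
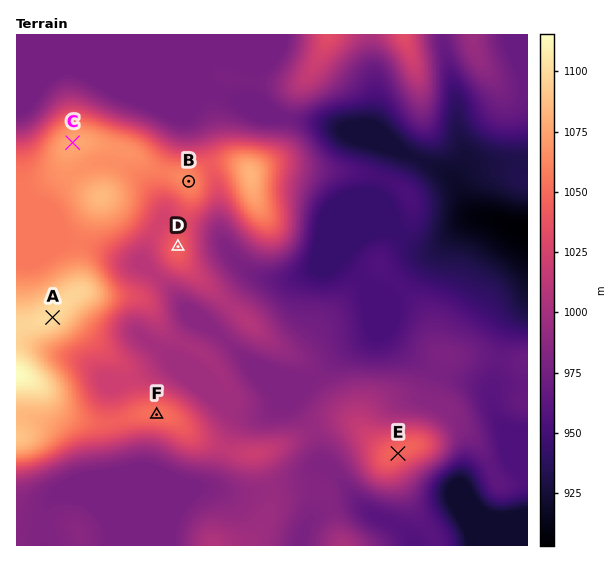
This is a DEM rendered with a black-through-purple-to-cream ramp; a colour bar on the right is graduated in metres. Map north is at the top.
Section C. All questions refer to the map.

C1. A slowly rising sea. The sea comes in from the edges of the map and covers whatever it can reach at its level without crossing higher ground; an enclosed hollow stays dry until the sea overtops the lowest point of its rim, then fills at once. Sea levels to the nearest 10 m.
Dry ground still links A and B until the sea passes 1060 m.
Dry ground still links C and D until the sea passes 1030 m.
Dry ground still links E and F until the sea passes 990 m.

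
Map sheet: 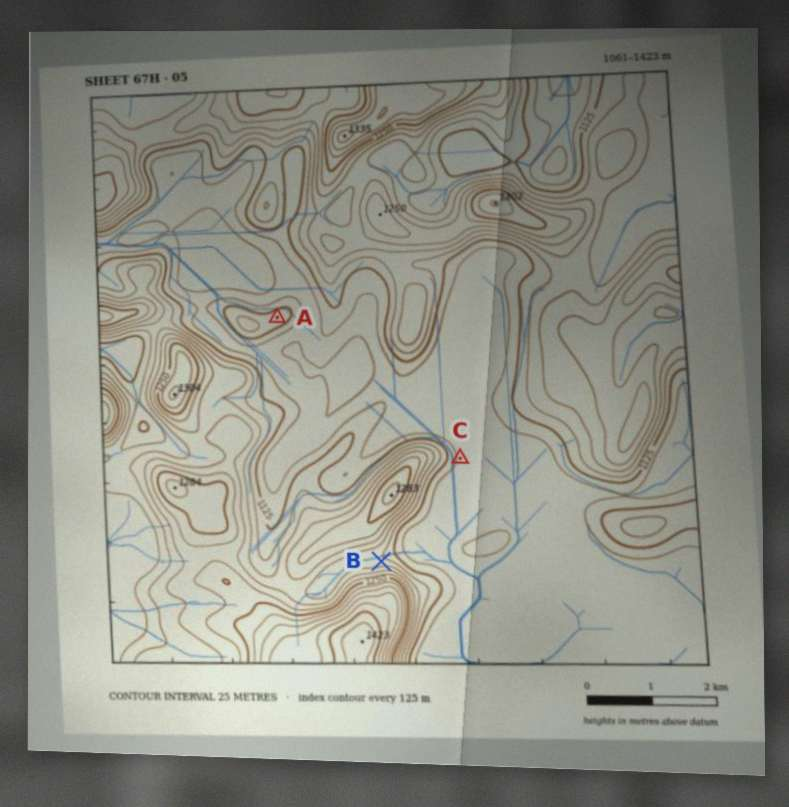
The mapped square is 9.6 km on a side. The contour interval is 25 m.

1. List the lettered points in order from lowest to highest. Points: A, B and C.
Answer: C A B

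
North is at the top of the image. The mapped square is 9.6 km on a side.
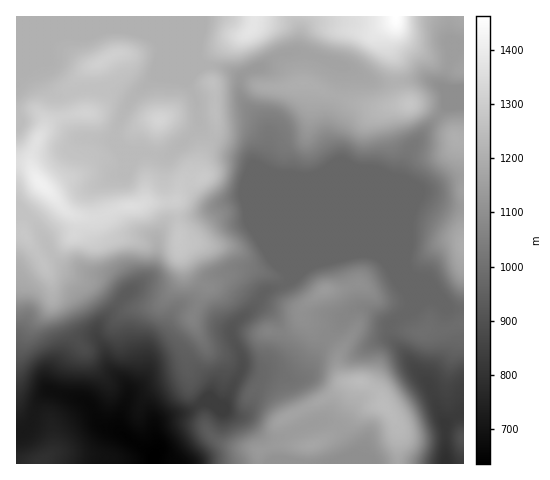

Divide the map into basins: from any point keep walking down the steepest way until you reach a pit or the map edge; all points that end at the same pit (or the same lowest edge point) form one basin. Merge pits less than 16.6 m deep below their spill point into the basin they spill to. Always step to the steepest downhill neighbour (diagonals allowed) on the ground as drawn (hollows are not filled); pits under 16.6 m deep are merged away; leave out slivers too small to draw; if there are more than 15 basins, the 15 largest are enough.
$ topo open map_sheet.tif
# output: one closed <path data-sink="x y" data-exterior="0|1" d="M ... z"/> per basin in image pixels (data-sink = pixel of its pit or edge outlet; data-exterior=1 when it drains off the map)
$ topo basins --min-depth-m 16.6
<path data-sink="153 463" data-exterior="1" d="M463 16l-447 1 1 447 241 0 1-12 3-2 17-6 36 0 25-15 18-22 24-3-3-11-9-7-7-4-15 0-6-5-4-12 0-18-12-13-23-15 0-12-6-2-6-5-8-17-5-6-16-5-21-4-13 6-18 13-3 0-11-7-7-9-8-16-2-30-4-24 7-19 17-2 4-2-3-17 16-28-2-44-3-9 0-18 5-9 15-14 14-4-4 5 0 13 12 27 6 6 28 1 12-3 9 0 32 14 34 10 43-3 20 9 11 11 8 13 7 2z"/><path data-sink="446 463" data-exterior="1" d="M243 36l-15 6-16 17-1 21 3 9 2 44-16 28 3 17-4 2-17 2-7 19 4 24 0 25 10 21 7 9 11 7 8-3 13-10 13-6 21 4 16 5 5 6 8 17 8 6 6-1-3 4 1 10 23 15 12 13 0 18 4 12 6 5 17 2 10 5 6 8 1 8 10 9 7 17-1 32 65 1 1-324-8-2-8-13-11-11-20-9-43 3-34-10-32-14-9 0-12 3-28-1-6-6-12-27z"/><path data-sink="356 463" data-exterior="1" d="M382 404l-24 3-18 22-25 15-36 0-17 6-3 2 0 11 138 1 2-13-1-25-6-12z"/>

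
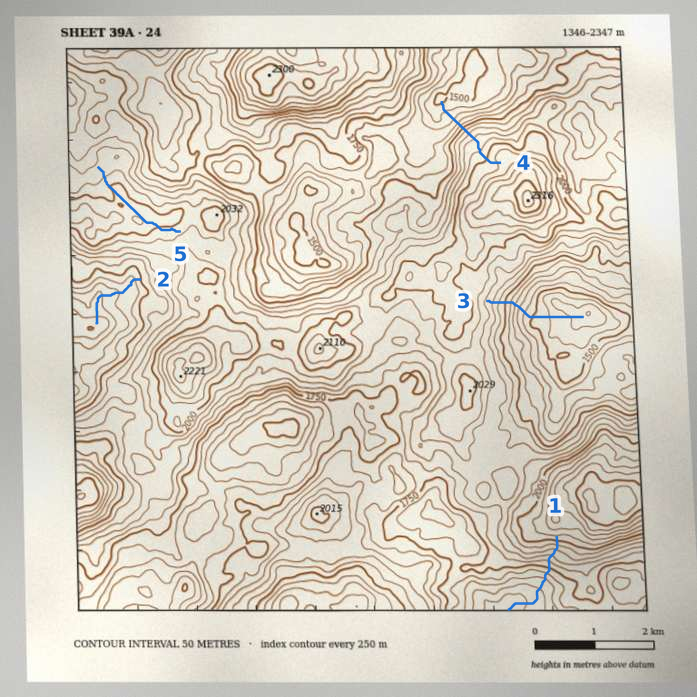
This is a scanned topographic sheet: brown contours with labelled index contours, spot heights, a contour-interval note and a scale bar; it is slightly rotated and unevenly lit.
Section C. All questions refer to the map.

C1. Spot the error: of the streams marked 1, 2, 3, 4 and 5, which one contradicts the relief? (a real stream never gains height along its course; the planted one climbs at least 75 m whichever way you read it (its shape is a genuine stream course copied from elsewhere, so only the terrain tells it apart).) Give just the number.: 5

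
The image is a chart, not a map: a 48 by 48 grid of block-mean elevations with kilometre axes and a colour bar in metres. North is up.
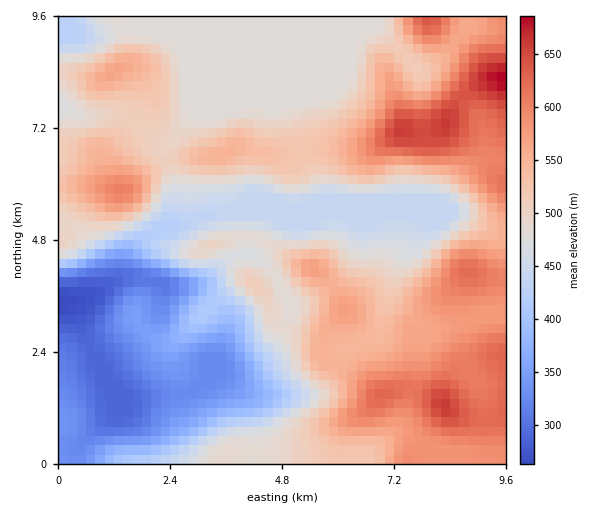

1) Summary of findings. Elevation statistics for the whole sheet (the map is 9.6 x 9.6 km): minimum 260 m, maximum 690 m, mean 490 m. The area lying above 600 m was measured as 10.5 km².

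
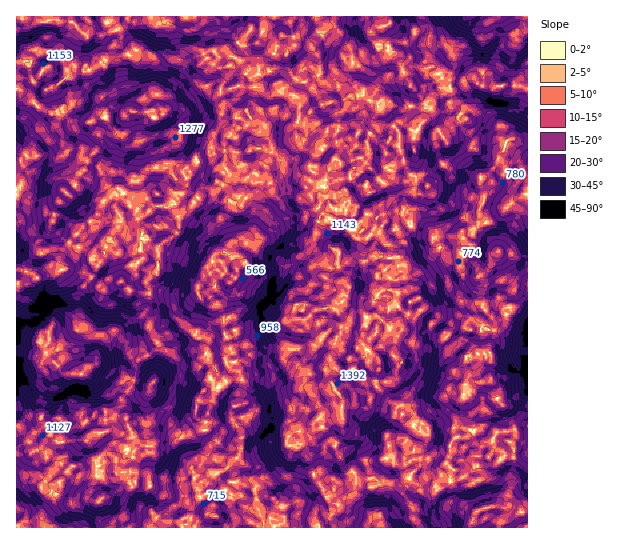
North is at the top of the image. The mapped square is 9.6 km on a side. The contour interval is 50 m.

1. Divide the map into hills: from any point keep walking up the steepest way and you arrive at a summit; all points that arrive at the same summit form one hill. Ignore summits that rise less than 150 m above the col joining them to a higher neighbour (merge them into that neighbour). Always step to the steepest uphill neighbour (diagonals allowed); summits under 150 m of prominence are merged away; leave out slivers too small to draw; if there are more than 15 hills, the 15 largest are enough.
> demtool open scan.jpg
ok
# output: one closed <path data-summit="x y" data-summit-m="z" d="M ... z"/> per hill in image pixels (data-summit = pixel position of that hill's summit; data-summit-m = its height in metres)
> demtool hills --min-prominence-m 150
<path data-summit="81 374" data-summit-m="1698" d="M185 217l-8 0-16 11-10-3-7 5-4 19 3 9-7 7-3 9-11 7-16-1-5 3-15-10-15-4-9 0-20 8-5 0-8-5-13-3 1 259 302-1-8-8-16-11-5-3-9 2-7-8-27 0-5-3-8 0-26-13 5-8 13-6 14-15 1-20-9-15 0-9 5-5 4-28-5-10-1-9-11-27 0-13-3-8-10-9-10-2-4-10 7-11 10-7 4 0 12 12 5-5 2-8-4-11-7-7-9 0-10-14z"/><path data-summit="335 390" data-summit-m="1407" d="M318 208l-13 8-12 0-15 8-27 26-6 8 0 4-8 7-2 9-5 5-12-12-4 0-10 7-7 13 4 8 10 2 10 9 3 8 0 13 11 27 1 9 5 10-4 28-5 5 0 9 9 15-1 20-14 15-13 6-5 8 26 13 8 0 5 3 23-2 4 2 7 8 12-4 8 0 12 6 18 3 5-9-3-9 2-13 39 6 10-6 4-12 5-6 0-5-6-17 0-5 15 3 8 5 3 3 0 10 2 2 18 0 10 5 4-1 4-10 0-8 5-8-1-12 6-23 8-7 0-9 8-4-3-1-5-6-4-13 4-6 8-1 0-2-13-15 0-8 3-7 7-4 9-12 0-32 8-10-9 3-17-10-2-8 5-7-7-10-3 3-24 1-8-12-5-2-12 0-7-10-15 0-10 6-10-4-14 17-2-3-9-2-12-8-3 1z"/><path data-summit="133 111" data-summit-m="1561" d="M194 16l-44 0-5 4-16 1-12 10-14 4-12-2-4 3-16-15-32 0-16-2-1-3-6 1 1 251 20 9 5 0 20-8 9 0 15 4 15 10 5-3 16 1 11-7 3-9 7-7-3-9 4-19 7-5 8 3 6-1 12-10 10 2 20 19 10 14 10-1 2-5 0-8-5-13 0-7 7-13-6-19 4-11-6-8-5-2-6-6-3-9 13-6 11-12 6-3-3-4 0-8 4-4-6-2-11-12-3-8 9-17 0-8-11 2-14-13-1-20z"/><path data-summit="390 23" data-summit-m="1381" d="M527 16l-238 0 4 17-1 13 18 1 9 11 1 15-15 9 12 12 6 11-17 11-28 0-14 9 8 21 0 7-8 16-7 6 0 15-2 5 0 31-9 11-13 6-6 10 6 6 3 10 9-7 0-4 6-8 27-26 15-8 12 0 13-8 9 12 3-1 12 8 9 2 2 3 14-17 10 4 10-6 15 0 7 10 12 0 5 2 8 12 24-1 5-5 7-2 8 0 3 3-2-5 0-16 5-10 0-8-4-8 1-7-10-19 0-10 7-8 17-2-21-2-11-10-4-10 6-6 12 1 22 15 1 8 5 6 6-2 17 2z"/><path data-summit="527 353" data-summit-m="1268" d="M506 252l-8 0-7 14-8 9 0 32 12 16 0 8-6 14 2 34-9 4-9 0-4 3 0 9-6 4-3 12-4 7 0 19-5 8 0 8-4 9 6 8-2 12 8 17 16 13 15-5 20 0 11 5 7-1 0-254-13-1z"/><path data-summit="389 527" data-summit-m="1350" d="M433 459l-19 0-12 6-8-2-6 6-4 12-10 6-39-6-2 13 3 9-5 9-18-3-12-6-13 2 23 14 8 9 151 0 6-15-13-8-17-5-10-11 3-6 12-6 2-7-6-6z"/>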